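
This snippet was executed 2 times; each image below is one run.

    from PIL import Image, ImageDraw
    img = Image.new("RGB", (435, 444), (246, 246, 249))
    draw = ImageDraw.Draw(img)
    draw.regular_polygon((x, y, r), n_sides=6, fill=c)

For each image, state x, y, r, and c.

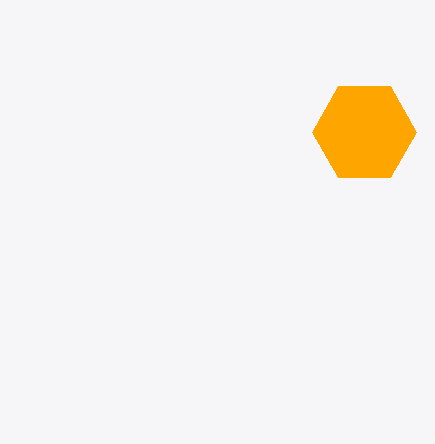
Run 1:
x = 364, y = 132, r = 52, c = 'orange'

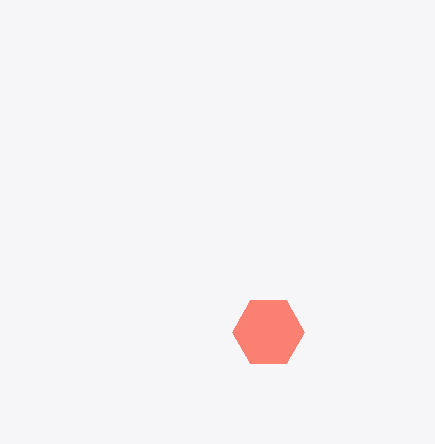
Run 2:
x = 268; y = 332; r = 36; c = 'salmon'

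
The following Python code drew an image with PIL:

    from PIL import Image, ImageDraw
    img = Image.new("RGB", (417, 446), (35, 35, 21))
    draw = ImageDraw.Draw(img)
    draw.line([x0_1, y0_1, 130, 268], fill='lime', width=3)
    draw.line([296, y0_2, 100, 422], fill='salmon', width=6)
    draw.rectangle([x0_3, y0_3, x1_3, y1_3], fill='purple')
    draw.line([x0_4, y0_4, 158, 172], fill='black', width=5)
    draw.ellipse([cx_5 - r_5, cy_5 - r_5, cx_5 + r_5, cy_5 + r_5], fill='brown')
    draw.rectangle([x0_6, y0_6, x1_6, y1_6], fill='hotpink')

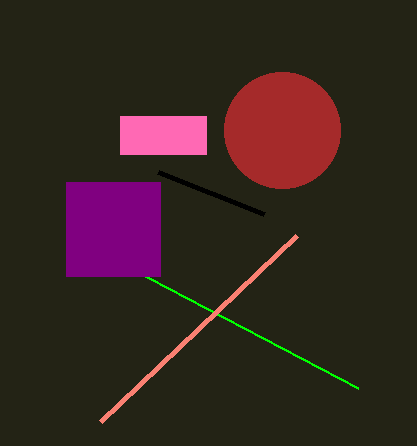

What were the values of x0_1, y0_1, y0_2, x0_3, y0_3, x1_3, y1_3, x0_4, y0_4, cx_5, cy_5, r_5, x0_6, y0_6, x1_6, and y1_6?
x0_1 = 358
y0_1 = 388
y0_2 = 236
x0_3 = 66
y0_3 = 182
x1_3 = 160
y1_3 = 276
x0_4 = 264
y0_4 = 214
cx_5 = 282
cy_5 = 130
r_5 = 58
x0_6 = 120
y0_6 = 116
x1_6 = 206
y1_6 = 154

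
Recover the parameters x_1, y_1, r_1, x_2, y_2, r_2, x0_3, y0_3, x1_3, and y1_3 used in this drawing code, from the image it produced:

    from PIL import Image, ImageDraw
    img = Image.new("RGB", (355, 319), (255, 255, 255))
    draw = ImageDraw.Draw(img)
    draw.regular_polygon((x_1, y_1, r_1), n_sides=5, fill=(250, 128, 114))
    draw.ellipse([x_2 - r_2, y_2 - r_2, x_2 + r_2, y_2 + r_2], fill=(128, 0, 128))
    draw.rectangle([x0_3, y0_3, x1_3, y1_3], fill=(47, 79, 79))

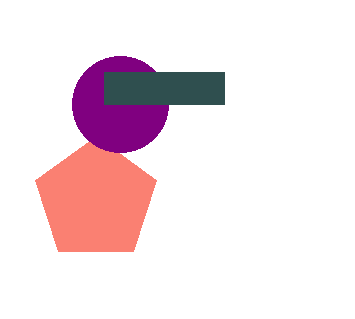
x_1 = 96; y_1 = 200; r_1 = 64; x_2 = 120; y_2 = 104; r_2 = 48; x0_3 = 104; y0_3 = 72; x1_3 = 224; y1_3 = 104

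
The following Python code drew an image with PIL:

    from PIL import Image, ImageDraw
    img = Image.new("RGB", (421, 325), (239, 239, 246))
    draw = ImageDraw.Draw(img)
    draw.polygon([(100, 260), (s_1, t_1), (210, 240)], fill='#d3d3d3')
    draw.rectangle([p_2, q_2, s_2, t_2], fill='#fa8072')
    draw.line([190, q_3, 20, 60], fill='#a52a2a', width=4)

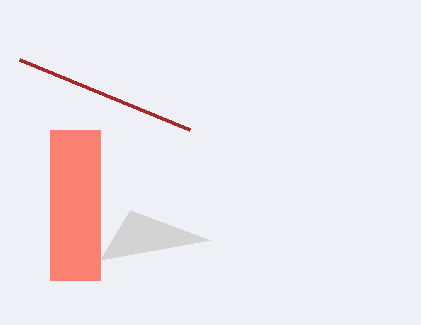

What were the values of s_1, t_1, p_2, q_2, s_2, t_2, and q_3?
s_1 = 130, t_1 = 210, p_2 = 50, q_2 = 130, s_2 = 100, t_2 = 280, q_3 = 130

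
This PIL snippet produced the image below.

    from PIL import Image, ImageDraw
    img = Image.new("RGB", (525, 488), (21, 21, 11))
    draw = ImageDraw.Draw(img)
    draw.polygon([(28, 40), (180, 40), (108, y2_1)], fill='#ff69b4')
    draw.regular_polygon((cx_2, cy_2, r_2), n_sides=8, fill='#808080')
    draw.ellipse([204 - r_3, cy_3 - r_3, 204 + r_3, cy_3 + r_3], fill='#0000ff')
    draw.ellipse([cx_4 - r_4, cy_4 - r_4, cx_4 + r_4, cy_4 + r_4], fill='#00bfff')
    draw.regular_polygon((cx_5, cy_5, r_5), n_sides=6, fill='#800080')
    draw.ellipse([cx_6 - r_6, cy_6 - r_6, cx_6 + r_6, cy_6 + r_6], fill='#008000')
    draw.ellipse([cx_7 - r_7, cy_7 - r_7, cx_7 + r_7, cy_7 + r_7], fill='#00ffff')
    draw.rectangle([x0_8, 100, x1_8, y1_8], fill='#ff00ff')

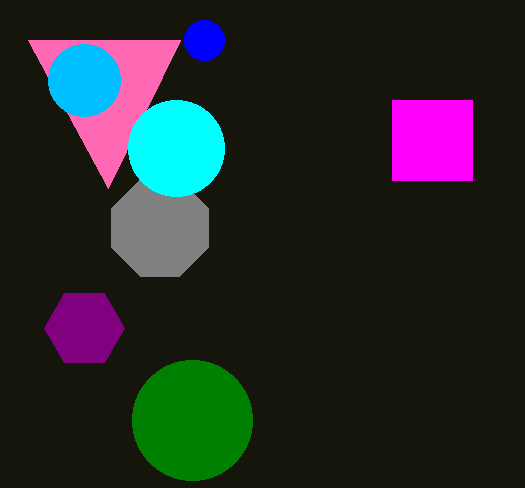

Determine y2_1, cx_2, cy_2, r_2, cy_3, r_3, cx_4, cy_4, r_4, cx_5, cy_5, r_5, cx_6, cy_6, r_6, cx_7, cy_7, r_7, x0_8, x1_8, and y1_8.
y2_1 = 188
cx_2 = 160
cy_2 = 228
r_2 = 52
cy_3 = 40
r_3 = 20
cx_4 = 84
cy_4 = 80
r_4 = 36
cx_5 = 84
cy_5 = 328
r_5 = 40
cx_6 = 192
cy_6 = 420
r_6 = 60
cx_7 = 176
cy_7 = 148
r_7 = 48
x0_8 = 392
x1_8 = 472
y1_8 = 180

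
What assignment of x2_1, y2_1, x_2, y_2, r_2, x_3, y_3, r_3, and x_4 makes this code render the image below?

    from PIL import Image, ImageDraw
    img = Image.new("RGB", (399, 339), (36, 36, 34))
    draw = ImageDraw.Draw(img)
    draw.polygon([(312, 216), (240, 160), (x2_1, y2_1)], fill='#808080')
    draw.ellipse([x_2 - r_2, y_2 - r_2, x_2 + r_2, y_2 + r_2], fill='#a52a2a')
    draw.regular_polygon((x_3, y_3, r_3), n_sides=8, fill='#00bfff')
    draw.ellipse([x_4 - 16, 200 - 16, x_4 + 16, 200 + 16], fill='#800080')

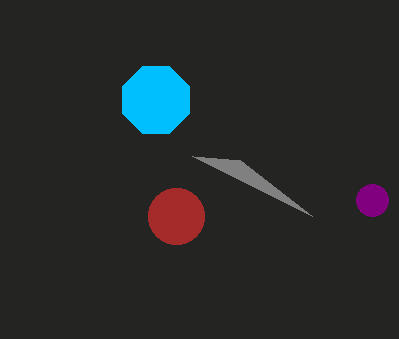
x2_1 = 192; y2_1 = 156; x_2 = 176; y_2 = 216; r_2 = 28; x_3 = 156; y_3 = 100; r_3 = 36; x_4 = 372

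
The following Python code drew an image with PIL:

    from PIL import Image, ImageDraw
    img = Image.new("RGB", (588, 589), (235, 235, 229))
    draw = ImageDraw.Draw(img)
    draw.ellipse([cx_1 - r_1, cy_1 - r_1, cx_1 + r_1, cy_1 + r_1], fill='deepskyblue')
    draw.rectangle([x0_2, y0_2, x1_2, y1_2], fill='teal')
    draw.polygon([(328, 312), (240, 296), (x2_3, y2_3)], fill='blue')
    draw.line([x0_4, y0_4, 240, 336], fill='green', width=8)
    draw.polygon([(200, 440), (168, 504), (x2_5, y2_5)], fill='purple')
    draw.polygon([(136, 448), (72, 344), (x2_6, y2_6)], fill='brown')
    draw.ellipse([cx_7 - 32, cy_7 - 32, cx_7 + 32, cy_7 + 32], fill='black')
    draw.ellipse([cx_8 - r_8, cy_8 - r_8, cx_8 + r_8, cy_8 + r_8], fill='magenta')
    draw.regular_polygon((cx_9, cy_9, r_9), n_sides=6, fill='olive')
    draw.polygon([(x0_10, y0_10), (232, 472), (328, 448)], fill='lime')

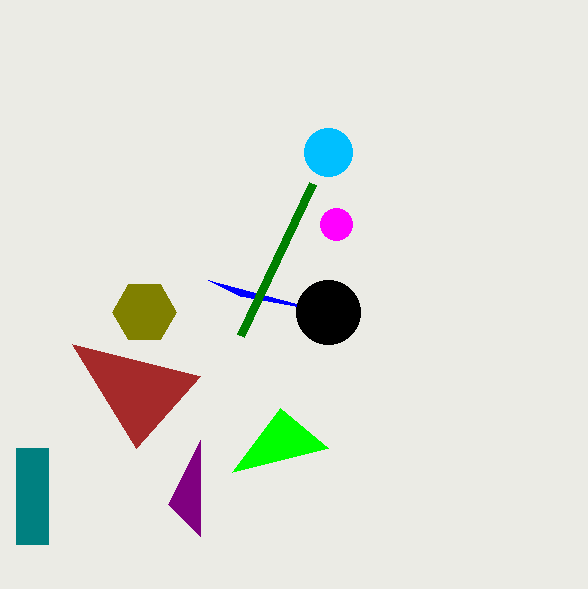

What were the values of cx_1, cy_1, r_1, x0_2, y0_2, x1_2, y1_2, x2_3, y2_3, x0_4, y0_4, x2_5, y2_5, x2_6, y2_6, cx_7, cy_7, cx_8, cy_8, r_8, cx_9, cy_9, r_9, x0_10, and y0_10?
cx_1 = 328
cy_1 = 152
r_1 = 24
x0_2 = 16
y0_2 = 448
x1_2 = 48
y1_2 = 544
x2_3 = 208
y2_3 = 280
x0_4 = 312
y0_4 = 184
x2_5 = 200
y2_5 = 536
x2_6 = 200
y2_6 = 376
cx_7 = 328
cy_7 = 312
cx_8 = 336
cy_8 = 224
r_8 = 16
cx_9 = 144
cy_9 = 312
r_9 = 32
x0_10 = 280
y0_10 = 408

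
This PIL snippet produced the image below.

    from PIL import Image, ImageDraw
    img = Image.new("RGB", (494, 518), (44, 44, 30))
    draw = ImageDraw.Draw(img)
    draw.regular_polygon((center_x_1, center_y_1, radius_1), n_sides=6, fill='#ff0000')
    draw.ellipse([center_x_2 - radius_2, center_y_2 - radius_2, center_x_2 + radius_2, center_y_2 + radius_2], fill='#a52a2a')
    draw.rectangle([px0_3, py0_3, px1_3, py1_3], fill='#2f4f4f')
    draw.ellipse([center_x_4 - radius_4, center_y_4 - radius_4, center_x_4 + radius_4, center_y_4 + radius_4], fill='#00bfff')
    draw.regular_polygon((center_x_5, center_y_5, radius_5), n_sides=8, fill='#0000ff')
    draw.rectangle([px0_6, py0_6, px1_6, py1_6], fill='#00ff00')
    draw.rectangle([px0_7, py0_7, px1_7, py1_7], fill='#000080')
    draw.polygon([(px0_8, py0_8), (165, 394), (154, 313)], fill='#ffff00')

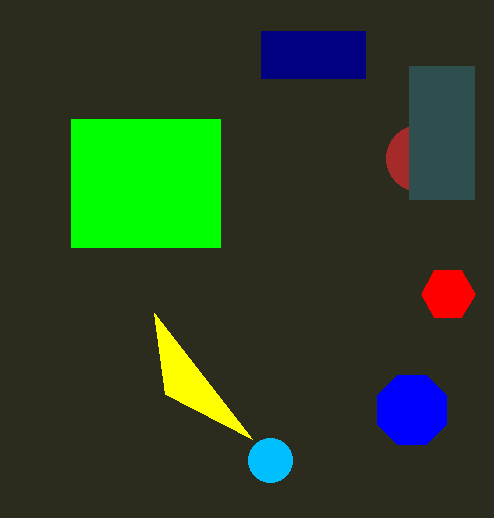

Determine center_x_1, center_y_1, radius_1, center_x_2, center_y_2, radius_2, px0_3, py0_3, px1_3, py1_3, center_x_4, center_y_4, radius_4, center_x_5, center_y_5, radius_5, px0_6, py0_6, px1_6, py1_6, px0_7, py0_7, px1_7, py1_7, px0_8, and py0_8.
center_x_1 = 448
center_y_1 = 294
radius_1 = 27
center_x_2 = 419
center_y_2 = 158
radius_2 = 33
px0_3 = 409
py0_3 = 66
px1_3 = 474
py1_3 = 199
center_x_4 = 270
center_y_4 = 460
radius_4 = 22
center_x_5 = 412
center_y_5 = 410
radius_5 = 37
px0_6 = 71
py0_6 = 119
px1_6 = 220
py1_6 = 247
px0_7 = 261
py0_7 = 31
px1_7 = 365
py1_7 = 78
px0_8 = 252
py0_8 = 439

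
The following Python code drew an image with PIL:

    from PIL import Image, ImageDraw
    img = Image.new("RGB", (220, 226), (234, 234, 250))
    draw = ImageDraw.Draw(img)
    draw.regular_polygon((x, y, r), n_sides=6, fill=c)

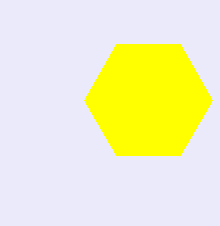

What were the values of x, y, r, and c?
x = 148; y = 100; r = 64; c = 'yellow'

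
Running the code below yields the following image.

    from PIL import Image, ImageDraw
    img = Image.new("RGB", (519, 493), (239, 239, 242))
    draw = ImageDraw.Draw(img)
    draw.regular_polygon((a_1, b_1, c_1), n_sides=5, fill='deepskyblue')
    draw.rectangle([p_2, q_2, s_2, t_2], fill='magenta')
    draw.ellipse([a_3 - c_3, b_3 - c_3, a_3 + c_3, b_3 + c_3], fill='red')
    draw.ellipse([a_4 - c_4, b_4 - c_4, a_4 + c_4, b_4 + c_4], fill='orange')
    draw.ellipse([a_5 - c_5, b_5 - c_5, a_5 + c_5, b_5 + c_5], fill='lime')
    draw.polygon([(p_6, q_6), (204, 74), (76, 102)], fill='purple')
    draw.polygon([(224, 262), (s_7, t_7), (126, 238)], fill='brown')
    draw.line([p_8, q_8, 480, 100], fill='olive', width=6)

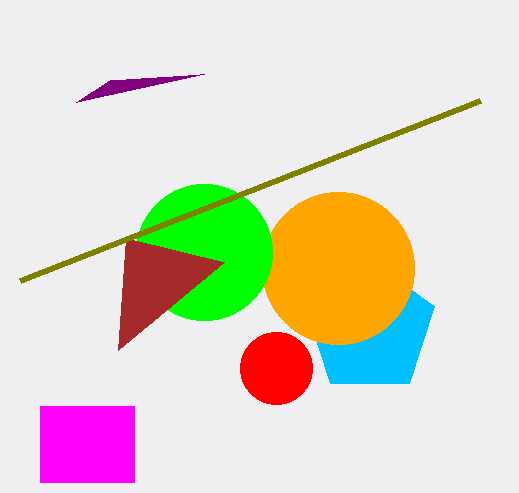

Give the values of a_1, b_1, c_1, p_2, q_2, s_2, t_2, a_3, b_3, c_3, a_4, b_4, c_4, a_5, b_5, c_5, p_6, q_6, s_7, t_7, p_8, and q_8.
a_1 = 370
b_1 = 328
c_1 = 68
p_2 = 40
q_2 = 406
s_2 = 134
t_2 = 482
a_3 = 276
b_3 = 368
c_3 = 36
a_4 = 338
b_4 = 268
c_4 = 76
a_5 = 204
b_5 = 252
c_5 = 68
p_6 = 110
q_6 = 80
s_7 = 118
t_7 = 350
p_8 = 20
q_8 = 280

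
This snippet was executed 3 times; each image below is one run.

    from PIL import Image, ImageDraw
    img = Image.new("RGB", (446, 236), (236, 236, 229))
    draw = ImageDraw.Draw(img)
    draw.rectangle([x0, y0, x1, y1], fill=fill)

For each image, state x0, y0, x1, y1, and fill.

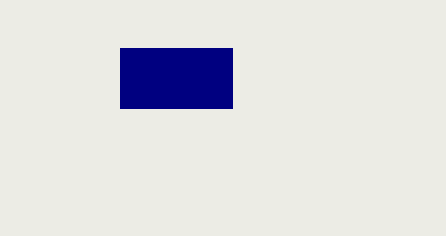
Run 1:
x0 = 120
y0 = 48
x1 = 232
y1 = 108
fill = 'navy'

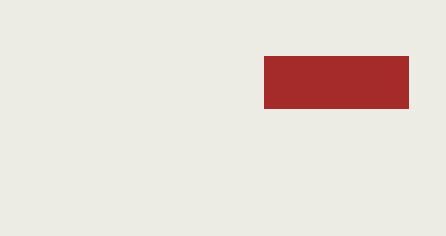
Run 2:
x0 = 264
y0 = 56
x1 = 408
y1 = 108
fill = 'brown'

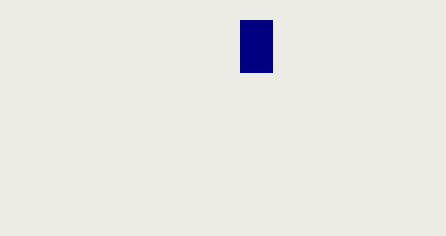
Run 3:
x0 = 240, y0 = 20, x1 = 272, y1 = 72, fill = 'navy'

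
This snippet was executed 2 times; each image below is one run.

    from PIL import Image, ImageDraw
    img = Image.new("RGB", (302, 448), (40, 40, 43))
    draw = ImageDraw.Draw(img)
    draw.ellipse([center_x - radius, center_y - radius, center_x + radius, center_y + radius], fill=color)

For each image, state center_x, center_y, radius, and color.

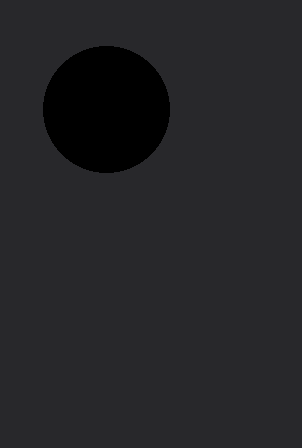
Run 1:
center_x = 106; center_y = 109; radius = 63; color = 'black'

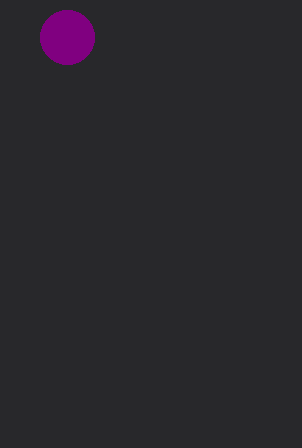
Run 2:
center_x = 67, center_y = 37, radius = 27, color = 'purple'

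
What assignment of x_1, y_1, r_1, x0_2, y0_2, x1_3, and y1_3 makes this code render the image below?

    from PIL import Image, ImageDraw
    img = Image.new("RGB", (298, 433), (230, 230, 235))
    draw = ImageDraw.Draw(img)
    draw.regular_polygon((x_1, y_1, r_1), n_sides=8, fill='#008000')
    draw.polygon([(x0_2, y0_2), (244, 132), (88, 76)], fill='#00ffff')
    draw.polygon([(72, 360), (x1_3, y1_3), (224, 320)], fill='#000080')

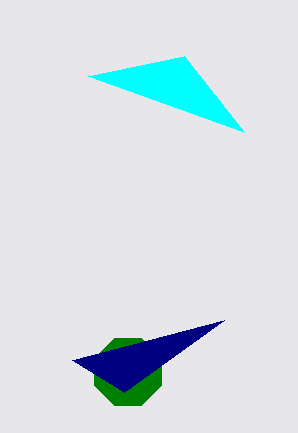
x_1 = 128, y_1 = 372, r_1 = 36, x0_2 = 184, y0_2 = 56, x1_3 = 124, y1_3 = 392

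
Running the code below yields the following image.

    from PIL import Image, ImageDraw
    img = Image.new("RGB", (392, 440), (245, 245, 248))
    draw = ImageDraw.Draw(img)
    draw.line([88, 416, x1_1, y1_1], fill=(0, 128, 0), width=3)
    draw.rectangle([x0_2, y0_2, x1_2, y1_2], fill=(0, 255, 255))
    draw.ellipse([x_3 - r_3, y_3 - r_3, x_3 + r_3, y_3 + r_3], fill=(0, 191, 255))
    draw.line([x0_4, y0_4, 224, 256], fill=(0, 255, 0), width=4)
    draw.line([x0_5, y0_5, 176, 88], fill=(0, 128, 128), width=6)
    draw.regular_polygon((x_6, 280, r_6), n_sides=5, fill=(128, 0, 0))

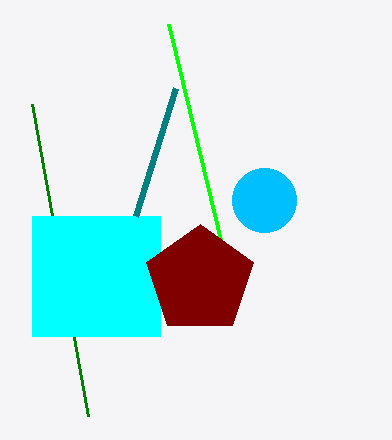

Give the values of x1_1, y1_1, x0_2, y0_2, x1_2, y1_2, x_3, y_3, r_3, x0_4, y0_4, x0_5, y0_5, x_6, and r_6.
x1_1 = 32, y1_1 = 104, x0_2 = 32, y0_2 = 216, x1_2 = 160, y1_2 = 336, x_3 = 264, y_3 = 200, r_3 = 32, x0_4 = 168, y0_4 = 24, x0_5 = 136, y0_5 = 216, x_6 = 200, r_6 = 56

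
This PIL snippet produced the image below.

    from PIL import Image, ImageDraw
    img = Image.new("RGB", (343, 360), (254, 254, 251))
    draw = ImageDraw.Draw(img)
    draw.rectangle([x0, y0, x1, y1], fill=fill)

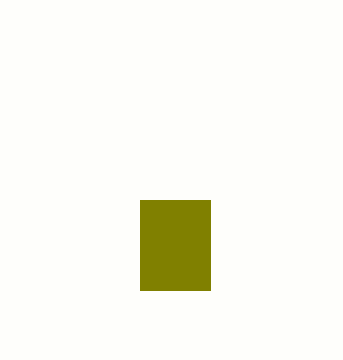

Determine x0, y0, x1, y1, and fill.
x0 = 140, y0 = 200, x1 = 210, y1 = 290, fill = 'olive'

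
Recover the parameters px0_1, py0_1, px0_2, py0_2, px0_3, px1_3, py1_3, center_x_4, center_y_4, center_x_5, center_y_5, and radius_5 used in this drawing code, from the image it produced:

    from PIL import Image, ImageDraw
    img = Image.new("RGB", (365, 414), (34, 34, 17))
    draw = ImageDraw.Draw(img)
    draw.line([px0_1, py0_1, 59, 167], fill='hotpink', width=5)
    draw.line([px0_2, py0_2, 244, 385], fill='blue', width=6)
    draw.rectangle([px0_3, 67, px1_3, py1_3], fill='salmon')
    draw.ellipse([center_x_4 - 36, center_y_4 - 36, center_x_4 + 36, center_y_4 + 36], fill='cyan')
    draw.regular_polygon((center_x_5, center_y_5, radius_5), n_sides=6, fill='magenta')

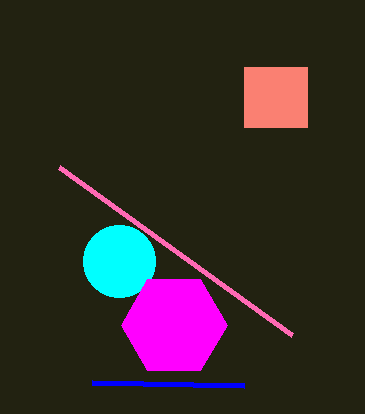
px0_1 = 292, py0_1 = 335, px0_2 = 92, py0_2 = 382, px0_3 = 244, px1_3 = 307, py1_3 = 127, center_x_4 = 119, center_y_4 = 261, center_x_5 = 174, center_y_5 = 325, radius_5 = 53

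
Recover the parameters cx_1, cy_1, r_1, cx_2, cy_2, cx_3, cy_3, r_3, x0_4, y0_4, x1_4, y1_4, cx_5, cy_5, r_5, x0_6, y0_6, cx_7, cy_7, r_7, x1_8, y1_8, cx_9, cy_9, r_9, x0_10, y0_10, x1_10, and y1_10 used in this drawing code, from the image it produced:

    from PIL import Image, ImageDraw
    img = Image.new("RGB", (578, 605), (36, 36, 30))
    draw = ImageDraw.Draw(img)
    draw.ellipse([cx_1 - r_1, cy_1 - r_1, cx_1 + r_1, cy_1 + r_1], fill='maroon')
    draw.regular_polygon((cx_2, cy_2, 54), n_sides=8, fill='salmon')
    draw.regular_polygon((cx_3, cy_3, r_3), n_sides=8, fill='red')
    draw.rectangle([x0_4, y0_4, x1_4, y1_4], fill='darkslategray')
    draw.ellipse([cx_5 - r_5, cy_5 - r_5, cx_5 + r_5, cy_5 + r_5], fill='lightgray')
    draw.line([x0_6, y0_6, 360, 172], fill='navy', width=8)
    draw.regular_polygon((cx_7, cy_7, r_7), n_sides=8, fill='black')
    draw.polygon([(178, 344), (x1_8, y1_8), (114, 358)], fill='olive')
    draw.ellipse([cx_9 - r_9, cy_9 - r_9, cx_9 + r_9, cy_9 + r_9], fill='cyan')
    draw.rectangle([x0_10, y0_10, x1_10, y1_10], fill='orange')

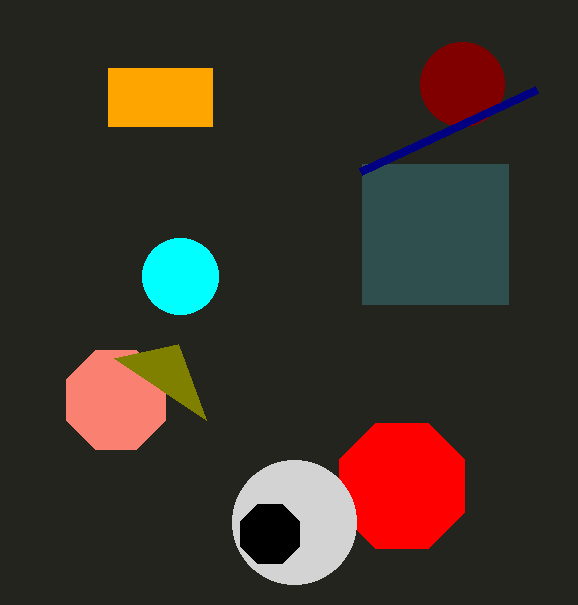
cx_1 = 462, cy_1 = 84, r_1 = 42, cx_2 = 116, cy_2 = 400, cx_3 = 402, cy_3 = 486, r_3 = 68, x0_4 = 362, y0_4 = 164, x1_4 = 508, y1_4 = 304, cx_5 = 294, cy_5 = 522, r_5 = 62, x0_6 = 536, y0_6 = 90, cx_7 = 270, cy_7 = 534, r_7 = 32, x1_8 = 206, y1_8 = 420, cx_9 = 180, cy_9 = 276, r_9 = 38, x0_10 = 108, y0_10 = 68, x1_10 = 212, y1_10 = 126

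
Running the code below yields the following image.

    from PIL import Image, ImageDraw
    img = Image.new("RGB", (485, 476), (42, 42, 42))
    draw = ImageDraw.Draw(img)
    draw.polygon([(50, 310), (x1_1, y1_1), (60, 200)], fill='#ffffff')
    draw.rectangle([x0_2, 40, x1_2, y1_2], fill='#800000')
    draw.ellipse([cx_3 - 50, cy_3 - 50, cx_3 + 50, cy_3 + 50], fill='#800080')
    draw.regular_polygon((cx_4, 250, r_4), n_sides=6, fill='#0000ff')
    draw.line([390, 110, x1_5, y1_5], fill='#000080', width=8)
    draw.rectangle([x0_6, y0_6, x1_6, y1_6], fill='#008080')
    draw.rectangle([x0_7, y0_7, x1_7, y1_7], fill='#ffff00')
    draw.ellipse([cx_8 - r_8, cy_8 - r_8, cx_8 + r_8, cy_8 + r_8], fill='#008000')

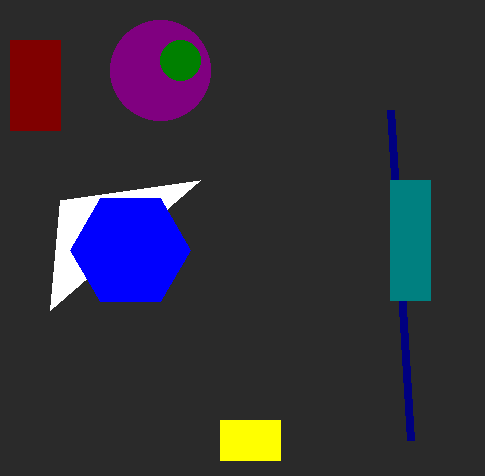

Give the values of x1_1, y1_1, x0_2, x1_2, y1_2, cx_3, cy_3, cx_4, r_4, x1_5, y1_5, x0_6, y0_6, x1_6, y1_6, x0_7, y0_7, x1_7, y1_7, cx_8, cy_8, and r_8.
x1_1 = 200; y1_1 = 180; x0_2 = 10; x1_2 = 60; y1_2 = 130; cx_3 = 160; cy_3 = 70; cx_4 = 130; r_4 = 60; x1_5 = 410; y1_5 = 440; x0_6 = 390; y0_6 = 180; x1_6 = 430; y1_6 = 300; x0_7 = 220; y0_7 = 420; x1_7 = 280; y1_7 = 460; cx_8 = 180; cy_8 = 60; r_8 = 20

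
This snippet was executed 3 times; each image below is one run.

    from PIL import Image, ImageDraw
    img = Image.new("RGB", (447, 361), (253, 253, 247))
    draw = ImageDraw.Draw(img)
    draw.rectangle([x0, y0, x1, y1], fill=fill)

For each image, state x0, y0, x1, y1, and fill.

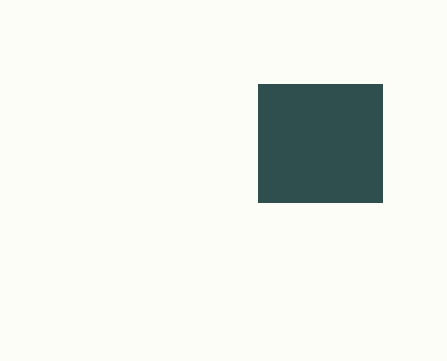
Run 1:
x0 = 258, y0 = 84, x1 = 382, y1 = 202, fill = 'darkslategray'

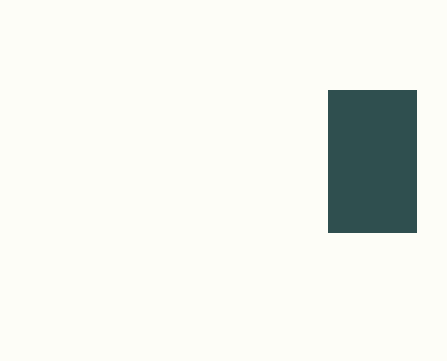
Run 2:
x0 = 328; y0 = 90; x1 = 416; y1 = 232; fill = 'darkslategray'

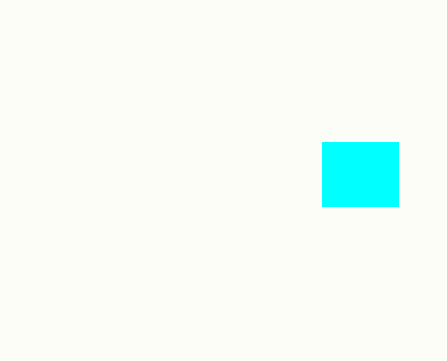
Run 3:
x0 = 322
y0 = 142
x1 = 398
y1 = 206
fill = 'cyan'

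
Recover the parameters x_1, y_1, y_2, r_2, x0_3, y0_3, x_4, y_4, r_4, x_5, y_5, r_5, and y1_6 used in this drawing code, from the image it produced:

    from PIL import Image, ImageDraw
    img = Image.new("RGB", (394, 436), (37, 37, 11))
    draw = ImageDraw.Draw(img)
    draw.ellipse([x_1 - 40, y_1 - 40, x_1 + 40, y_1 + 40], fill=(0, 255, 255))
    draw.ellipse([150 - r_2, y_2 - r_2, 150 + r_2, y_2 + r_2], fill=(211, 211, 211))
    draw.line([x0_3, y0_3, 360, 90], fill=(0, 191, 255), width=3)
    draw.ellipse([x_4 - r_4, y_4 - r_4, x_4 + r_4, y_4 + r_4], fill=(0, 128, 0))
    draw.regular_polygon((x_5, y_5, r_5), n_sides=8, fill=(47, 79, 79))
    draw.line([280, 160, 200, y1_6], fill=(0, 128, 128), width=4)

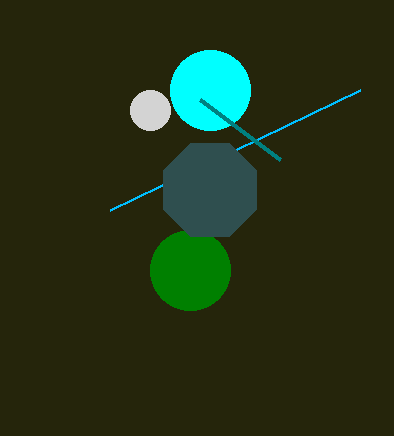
x_1 = 210; y_1 = 90; y_2 = 110; r_2 = 20; x0_3 = 110; y0_3 = 210; x_4 = 190; y_4 = 270; r_4 = 40; x_5 = 210; y_5 = 190; r_5 = 50; y1_6 = 100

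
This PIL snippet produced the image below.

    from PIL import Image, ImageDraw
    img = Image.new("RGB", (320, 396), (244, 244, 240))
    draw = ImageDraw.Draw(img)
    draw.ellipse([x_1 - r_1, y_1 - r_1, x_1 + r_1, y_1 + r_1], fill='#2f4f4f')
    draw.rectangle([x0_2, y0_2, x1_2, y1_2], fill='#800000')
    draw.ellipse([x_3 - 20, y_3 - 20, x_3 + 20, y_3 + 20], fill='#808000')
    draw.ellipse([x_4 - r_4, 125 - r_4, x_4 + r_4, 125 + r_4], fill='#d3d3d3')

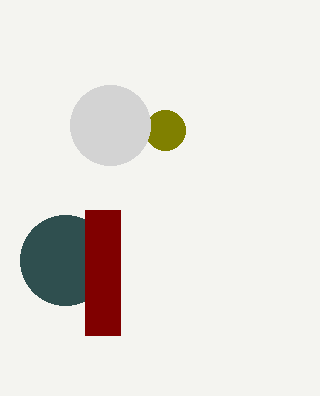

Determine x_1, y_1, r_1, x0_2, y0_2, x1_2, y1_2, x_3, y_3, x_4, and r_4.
x_1 = 65, y_1 = 260, r_1 = 45, x0_2 = 85, y0_2 = 210, x1_2 = 120, y1_2 = 335, x_3 = 165, y_3 = 130, x_4 = 110, r_4 = 40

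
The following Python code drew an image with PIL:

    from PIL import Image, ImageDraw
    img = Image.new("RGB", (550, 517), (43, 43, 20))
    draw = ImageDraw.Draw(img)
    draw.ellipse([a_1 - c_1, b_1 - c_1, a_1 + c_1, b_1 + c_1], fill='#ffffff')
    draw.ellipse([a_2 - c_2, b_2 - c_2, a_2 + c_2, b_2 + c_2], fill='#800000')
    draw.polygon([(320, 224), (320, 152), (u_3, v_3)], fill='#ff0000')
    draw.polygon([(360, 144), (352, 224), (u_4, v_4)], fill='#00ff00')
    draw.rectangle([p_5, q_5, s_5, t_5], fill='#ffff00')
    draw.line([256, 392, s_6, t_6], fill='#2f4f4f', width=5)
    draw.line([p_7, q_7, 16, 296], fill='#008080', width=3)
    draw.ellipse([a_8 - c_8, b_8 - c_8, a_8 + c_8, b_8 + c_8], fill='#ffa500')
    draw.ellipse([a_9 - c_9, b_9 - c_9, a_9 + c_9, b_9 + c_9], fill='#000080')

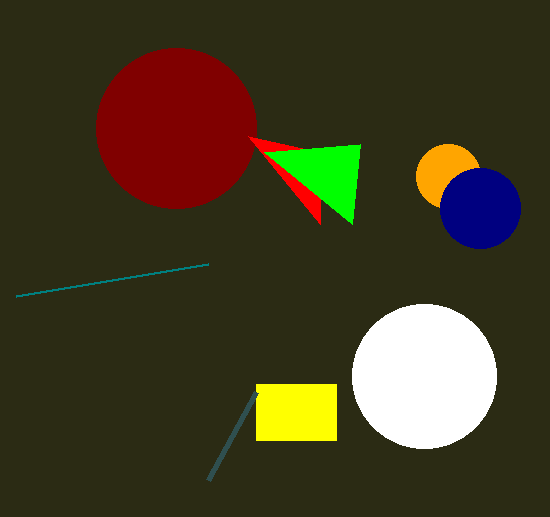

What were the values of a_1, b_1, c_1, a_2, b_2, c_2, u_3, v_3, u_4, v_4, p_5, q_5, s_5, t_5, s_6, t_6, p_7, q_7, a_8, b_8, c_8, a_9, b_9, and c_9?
a_1 = 424
b_1 = 376
c_1 = 72
a_2 = 176
b_2 = 128
c_2 = 80
u_3 = 248
v_3 = 136
u_4 = 264
v_4 = 152
p_5 = 256
q_5 = 384
s_5 = 336
t_5 = 440
s_6 = 208
t_6 = 480
p_7 = 208
q_7 = 264
a_8 = 448
b_8 = 176
c_8 = 32
a_9 = 480
b_9 = 208
c_9 = 40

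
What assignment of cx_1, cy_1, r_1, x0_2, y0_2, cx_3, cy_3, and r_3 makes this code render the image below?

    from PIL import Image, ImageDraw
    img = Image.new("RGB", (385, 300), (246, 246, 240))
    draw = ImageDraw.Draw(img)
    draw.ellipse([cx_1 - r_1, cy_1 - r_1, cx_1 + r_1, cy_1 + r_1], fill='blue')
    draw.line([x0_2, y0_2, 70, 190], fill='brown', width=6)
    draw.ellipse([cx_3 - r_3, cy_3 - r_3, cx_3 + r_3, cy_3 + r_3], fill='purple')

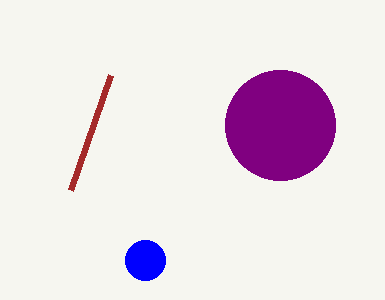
cx_1 = 145; cy_1 = 260; r_1 = 20; x0_2 = 110; y0_2 = 75; cx_3 = 280; cy_3 = 125; r_3 = 55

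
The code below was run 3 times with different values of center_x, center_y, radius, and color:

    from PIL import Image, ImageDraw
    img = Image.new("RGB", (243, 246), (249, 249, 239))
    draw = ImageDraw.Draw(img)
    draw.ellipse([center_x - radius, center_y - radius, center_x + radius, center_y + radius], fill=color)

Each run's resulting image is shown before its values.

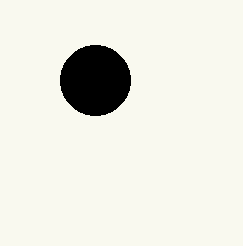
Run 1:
center_x = 95, center_y = 80, radius = 35, color = 'black'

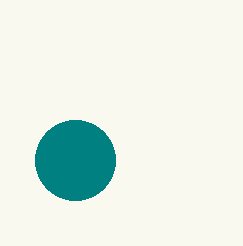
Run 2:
center_x = 75
center_y = 160
radius = 40
color = 'teal'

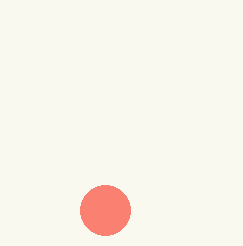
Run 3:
center_x = 105, center_y = 210, radius = 25, color = 'salmon'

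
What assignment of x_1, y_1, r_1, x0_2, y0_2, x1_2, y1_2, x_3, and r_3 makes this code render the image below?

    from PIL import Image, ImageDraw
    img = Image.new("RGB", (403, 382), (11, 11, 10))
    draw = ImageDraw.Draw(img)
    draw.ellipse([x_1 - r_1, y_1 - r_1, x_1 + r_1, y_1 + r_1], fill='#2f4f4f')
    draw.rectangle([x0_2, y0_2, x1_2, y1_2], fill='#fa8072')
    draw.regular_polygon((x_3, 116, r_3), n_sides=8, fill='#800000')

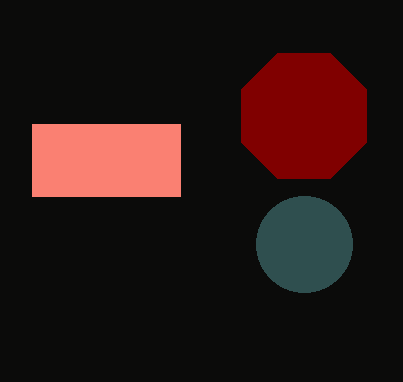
x_1 = 304; y_1 = 244; r_1 = 48; x0_2 = 32; y0_2 = 124; x1_2 = 180; y1_2 = 196; x_3 = 304; r_3 = 68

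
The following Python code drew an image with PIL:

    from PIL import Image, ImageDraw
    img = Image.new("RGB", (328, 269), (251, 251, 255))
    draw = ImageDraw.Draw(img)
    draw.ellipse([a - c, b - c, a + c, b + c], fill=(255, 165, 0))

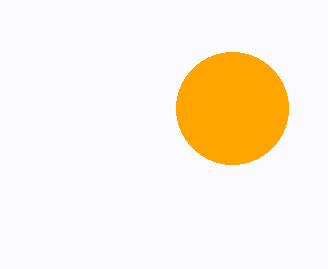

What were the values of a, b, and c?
a = 232; b = 108; c = 56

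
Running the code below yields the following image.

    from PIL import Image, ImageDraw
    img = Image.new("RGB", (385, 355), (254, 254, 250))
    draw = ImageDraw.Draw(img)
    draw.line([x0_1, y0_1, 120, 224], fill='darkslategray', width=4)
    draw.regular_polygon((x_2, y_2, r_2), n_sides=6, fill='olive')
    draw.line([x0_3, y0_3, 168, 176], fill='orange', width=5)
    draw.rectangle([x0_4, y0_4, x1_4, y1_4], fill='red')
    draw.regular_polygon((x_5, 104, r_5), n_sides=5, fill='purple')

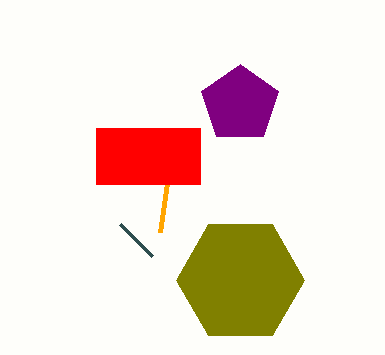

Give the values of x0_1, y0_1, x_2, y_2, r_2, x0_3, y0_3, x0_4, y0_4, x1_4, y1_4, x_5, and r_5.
x0_1 = 152, y0_1 = 256, x_2 = 240, y_2 = 280, r_2 = 64, x0_3 = 160, y0_3 = 232, x0_4 = 96, y0_4 = 128, x1_4 = 200, y1_4 = 184, x_5 = 240, r_5 = 40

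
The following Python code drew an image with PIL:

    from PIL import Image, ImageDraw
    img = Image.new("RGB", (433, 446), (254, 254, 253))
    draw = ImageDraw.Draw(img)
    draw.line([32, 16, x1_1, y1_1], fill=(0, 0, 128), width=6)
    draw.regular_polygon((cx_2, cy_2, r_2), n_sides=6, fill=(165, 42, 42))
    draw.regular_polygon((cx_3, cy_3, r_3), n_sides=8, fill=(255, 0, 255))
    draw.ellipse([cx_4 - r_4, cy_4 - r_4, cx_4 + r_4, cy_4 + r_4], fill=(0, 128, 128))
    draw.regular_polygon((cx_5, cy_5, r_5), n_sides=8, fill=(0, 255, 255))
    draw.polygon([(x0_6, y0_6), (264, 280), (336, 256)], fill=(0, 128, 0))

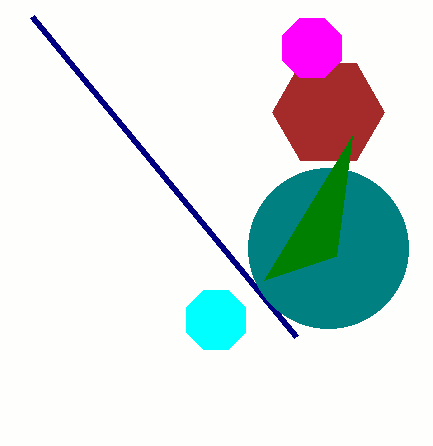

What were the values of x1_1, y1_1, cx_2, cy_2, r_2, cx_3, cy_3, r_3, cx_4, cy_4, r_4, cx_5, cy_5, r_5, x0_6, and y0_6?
x1_1 = 296, y1_1 = 336, cx_2 = 328, cy_2 = 112, r_2 = 56, cx_3 = 312, cy_3 = 48, r_3 = 32, cx_4 = 328, cy_4 = 248, r_4 = 80, cx_5 = 216, cy_5 = 320, r_5 = 32, x0_6 = 352, y0_6 = 136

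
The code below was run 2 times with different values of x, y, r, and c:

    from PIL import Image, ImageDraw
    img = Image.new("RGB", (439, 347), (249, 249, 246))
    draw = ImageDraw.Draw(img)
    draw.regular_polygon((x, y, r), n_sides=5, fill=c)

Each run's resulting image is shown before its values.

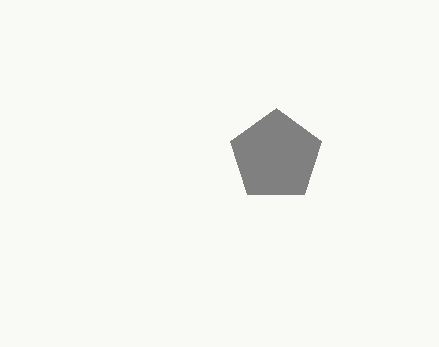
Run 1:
x = 276, y = 156, r = 48, c = 'gray'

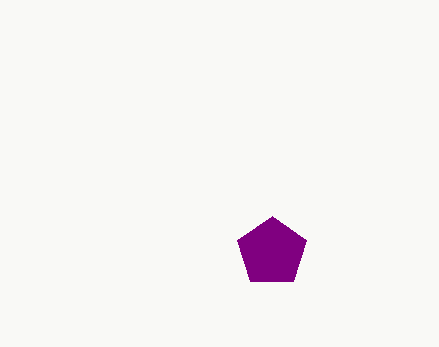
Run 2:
x = 272
y = 252
r = 36
c = 'purple'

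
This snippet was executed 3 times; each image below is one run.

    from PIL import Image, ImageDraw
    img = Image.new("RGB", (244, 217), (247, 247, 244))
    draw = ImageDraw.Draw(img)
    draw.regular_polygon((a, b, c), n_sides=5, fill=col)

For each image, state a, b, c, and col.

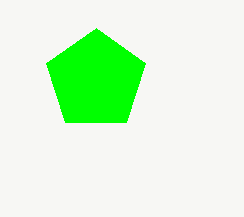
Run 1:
a = 96, b = 80, c = 52, col = 'lime'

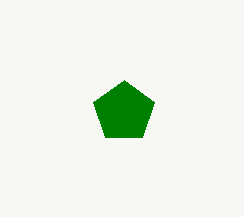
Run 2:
a = 124
b = 112
c = 32
col = 'green'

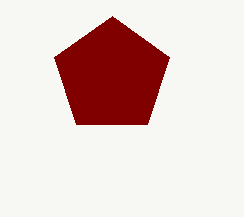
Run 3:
a = 112; b = 76; c = 60; col = 'maroon'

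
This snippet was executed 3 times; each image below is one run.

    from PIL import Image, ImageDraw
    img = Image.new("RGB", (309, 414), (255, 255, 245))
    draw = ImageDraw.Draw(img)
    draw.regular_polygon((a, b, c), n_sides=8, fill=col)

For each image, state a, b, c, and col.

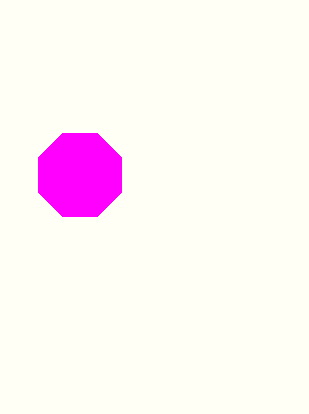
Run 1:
a = 80, b = 175, c = 45, col = 'magenta'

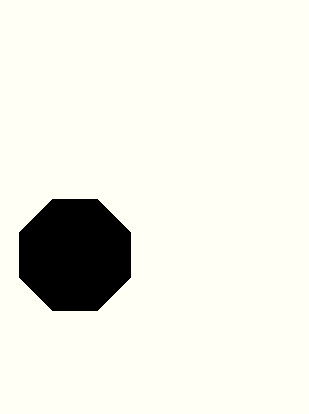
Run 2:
a = 75
b = 255
c = 60
col = 'black'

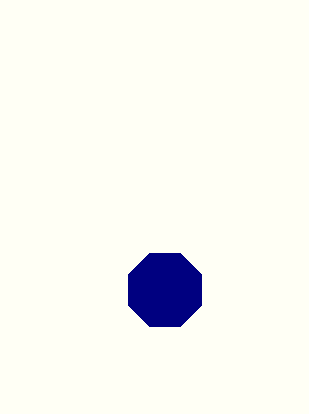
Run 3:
a = 165; b = 290; c = 40; col = 'navy'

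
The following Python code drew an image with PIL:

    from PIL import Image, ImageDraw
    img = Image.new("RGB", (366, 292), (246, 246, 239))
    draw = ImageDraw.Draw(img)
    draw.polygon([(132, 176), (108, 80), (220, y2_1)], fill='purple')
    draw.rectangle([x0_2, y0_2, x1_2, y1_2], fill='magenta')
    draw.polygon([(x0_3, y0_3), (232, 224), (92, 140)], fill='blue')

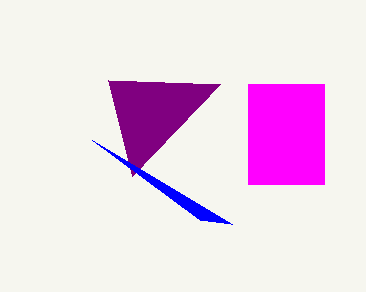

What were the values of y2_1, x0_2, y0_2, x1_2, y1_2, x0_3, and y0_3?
y2_1 = 84
x0_2 = 248
y0_2 = 84
x1_2 = 324
y1_2 = 184
x0_3 = 200
y0_3 = 220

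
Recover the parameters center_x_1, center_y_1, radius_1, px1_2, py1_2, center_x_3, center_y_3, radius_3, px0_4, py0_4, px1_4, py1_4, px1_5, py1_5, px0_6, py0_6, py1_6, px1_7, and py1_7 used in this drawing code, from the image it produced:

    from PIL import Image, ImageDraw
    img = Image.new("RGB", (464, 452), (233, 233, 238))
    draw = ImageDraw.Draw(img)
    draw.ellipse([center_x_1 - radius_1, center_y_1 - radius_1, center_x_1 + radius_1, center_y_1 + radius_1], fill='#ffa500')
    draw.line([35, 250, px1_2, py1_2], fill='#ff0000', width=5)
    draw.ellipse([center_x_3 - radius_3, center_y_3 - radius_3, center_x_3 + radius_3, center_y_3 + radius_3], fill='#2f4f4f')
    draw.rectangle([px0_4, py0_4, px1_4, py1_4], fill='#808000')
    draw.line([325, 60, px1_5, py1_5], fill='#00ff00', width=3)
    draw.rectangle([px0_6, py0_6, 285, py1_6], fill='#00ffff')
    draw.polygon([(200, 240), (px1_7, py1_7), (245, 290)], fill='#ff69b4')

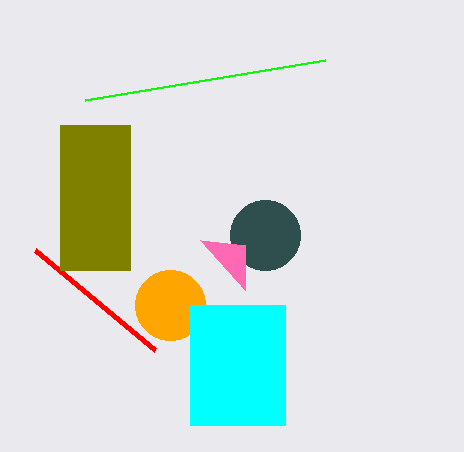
center_x_1 = 170; center_y_1 = 305; radius_1 = 35; px1_2 = 155; py1_2 = 350; center_x_3 = 265; center_y_3 = 235; radius_3 = 35; px0_4 = 60; py0_4 = 125; px1_4 = 130; py1_4 = 270; px1_5 = 85; py1_5 = 100; px0_6 = 190; py0_6 = 305; py1_6 = 425; px1_7 = 245; py1_7 = 245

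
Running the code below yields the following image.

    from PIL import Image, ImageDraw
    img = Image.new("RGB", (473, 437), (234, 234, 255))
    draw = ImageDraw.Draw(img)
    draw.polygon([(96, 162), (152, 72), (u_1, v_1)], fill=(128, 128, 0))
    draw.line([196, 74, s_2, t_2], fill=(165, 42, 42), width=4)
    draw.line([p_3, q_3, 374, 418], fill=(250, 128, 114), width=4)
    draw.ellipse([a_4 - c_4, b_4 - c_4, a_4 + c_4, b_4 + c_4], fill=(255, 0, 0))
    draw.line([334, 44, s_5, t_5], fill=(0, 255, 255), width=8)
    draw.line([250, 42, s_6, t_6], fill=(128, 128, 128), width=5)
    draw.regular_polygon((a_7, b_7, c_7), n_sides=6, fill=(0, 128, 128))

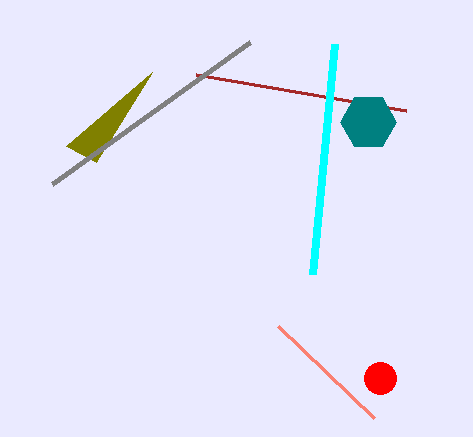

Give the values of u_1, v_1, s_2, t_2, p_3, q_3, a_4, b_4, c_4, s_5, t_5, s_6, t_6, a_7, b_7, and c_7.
u_1 = 66
v_1 = 146
s_2 = 406
t_2 = 110
p_3 = 278
q_3 = 326
a_4 = 380
b_4 = 378
c_4 = 16
s_5 = 312
t_5 = 274
s_6 = 52
t_6 = 184
a_7 = 368
b_7 = 122
c_7 = 28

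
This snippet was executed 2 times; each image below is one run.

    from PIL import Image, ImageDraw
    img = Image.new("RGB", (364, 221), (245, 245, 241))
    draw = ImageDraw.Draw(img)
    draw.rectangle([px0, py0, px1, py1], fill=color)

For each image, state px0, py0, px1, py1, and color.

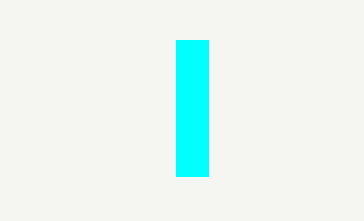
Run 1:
px0 = 176; py0 = 40; px1 = 208; py1 = 176; color = 'cyan'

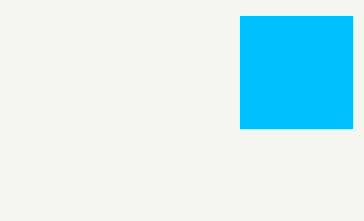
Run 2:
px0 = 240; py0 = 16; px1 = 352; py1 = 128; color = 'deepskyblue'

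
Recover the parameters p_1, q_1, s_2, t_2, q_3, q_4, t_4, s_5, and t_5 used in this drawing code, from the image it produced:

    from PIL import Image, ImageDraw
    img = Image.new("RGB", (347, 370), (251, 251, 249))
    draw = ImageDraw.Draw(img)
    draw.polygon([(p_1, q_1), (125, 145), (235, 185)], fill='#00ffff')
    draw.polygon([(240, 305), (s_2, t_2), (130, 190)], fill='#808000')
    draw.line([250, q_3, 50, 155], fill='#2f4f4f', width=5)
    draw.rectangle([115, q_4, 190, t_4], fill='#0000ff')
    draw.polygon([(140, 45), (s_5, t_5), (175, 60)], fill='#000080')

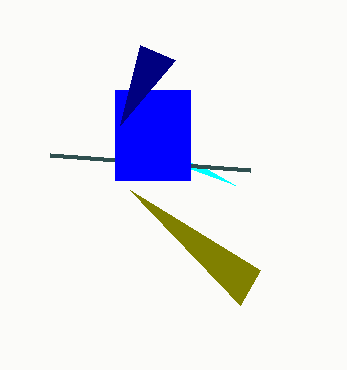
p_1 = 200, q_1 = 165, s_2 = 260, t_2 = 270, q_3 = 170, q_4 = 90, t_4 = 180, s_5 = 120, t_5 = 125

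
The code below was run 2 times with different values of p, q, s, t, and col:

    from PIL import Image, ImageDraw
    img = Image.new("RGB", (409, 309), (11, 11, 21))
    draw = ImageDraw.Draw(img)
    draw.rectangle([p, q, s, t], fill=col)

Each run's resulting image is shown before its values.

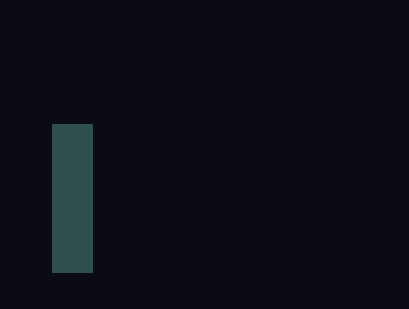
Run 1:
p = 52, q = 124, s = 92, t = 272, col = 'darkslategray'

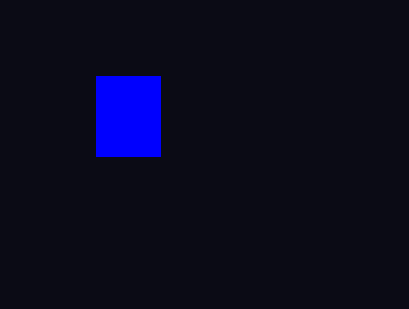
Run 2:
p = 96
q = 76
s = 160
t = 156
col = 'blue'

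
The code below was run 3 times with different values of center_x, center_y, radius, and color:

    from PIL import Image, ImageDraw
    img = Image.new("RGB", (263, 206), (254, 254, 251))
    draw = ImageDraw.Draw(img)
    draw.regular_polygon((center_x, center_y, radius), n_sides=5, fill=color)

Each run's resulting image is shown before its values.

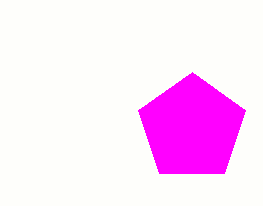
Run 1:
center_x = 192; center_y = 128; radius = 56; color = 'magenta'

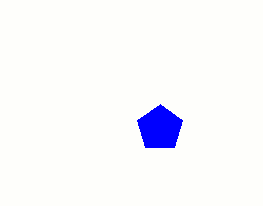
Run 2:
center_x = 160, center_y = 128, radius = 24, color = 'blue'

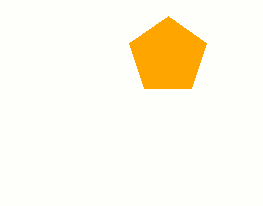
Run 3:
center_x = 168; center_y = 56; radius = 40; color = 'orange'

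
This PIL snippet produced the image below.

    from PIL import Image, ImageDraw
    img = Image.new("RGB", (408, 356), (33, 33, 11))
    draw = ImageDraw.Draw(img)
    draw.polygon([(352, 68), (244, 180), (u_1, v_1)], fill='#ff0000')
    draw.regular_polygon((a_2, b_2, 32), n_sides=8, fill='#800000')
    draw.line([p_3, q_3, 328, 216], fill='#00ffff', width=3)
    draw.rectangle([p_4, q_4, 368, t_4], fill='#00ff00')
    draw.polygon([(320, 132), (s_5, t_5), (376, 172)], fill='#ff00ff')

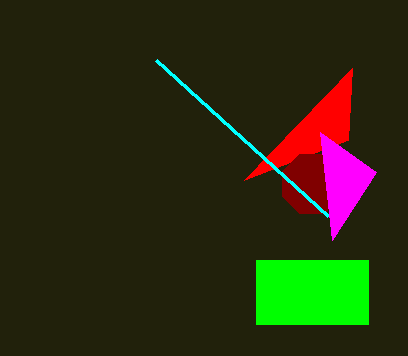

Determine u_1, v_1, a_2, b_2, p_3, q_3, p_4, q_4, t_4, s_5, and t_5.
u_1 = 348, v_1 = 140, a_2 = 312, b_2 = 184, p_3 = 156, q_3 = 60, p_4 = 256, q_4 = 260, t_4 = 324, s_5 = 332, t_5 = 240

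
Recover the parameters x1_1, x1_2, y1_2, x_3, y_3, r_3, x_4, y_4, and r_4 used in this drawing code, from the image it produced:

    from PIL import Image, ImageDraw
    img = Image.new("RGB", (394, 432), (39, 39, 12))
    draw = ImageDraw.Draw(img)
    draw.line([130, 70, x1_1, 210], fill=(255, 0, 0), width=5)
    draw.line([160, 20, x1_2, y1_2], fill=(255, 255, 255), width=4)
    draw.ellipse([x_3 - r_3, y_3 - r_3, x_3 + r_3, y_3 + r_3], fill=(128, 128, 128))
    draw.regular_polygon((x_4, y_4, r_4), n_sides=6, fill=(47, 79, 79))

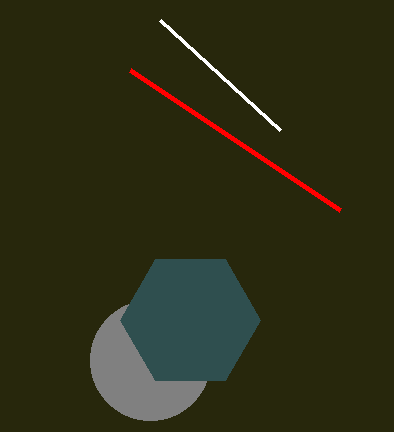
x1_1 = 340
x1_2 = 280
y1_2 = 130
x_3 = 150
y_3 = 360
r_3 = 60
x_4 = 190
y_4 = 320
r_4 = 70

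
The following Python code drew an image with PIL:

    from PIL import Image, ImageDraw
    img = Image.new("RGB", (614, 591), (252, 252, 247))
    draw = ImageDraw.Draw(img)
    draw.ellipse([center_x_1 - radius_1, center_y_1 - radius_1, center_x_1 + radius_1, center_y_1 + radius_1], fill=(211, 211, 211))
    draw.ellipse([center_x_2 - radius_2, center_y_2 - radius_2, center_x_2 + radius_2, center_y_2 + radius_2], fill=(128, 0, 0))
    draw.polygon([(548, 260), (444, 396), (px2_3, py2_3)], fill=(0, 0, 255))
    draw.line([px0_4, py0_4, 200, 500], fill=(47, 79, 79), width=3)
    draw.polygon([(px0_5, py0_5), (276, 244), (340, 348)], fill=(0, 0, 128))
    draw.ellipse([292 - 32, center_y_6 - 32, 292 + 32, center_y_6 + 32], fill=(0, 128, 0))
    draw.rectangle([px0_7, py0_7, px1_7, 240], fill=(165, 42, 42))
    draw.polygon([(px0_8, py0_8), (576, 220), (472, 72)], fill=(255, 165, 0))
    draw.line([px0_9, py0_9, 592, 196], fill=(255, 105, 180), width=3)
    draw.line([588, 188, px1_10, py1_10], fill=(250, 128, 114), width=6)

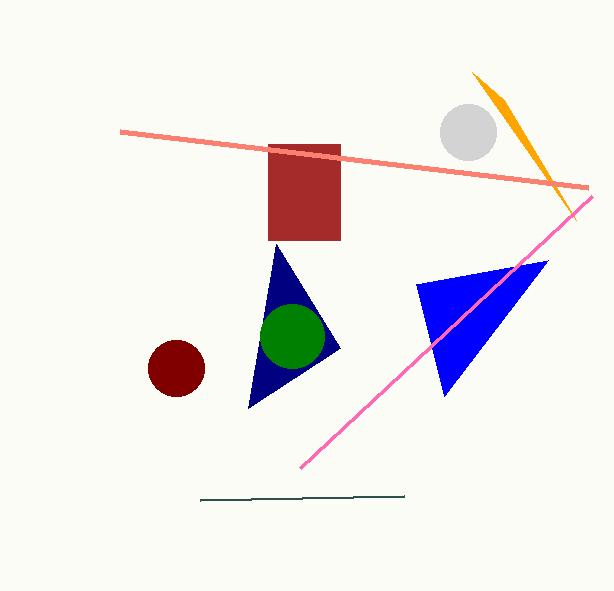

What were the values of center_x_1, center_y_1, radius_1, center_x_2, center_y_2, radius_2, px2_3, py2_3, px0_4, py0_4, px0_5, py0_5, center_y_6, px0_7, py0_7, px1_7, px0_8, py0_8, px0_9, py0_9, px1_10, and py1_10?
center_x_1 = 468; center_y_1 = 132; radius_1 = 28; center_x_2 = 176; center_y_2 = 368; radius_2 = 28; px2_3 = 416; py2_3 = 284; px0_4 = 404; py0_4 = 496; px0_5 = 248; py0_5 = 408; center_y_6 = 336; px0_7 = 268; py0_7 = 144; px1_7 = 340; px0_8 = 504; py0_8 = 100; px0_9 = 300; py0_9 = 468; px1_10 = 120; py1_10 = 132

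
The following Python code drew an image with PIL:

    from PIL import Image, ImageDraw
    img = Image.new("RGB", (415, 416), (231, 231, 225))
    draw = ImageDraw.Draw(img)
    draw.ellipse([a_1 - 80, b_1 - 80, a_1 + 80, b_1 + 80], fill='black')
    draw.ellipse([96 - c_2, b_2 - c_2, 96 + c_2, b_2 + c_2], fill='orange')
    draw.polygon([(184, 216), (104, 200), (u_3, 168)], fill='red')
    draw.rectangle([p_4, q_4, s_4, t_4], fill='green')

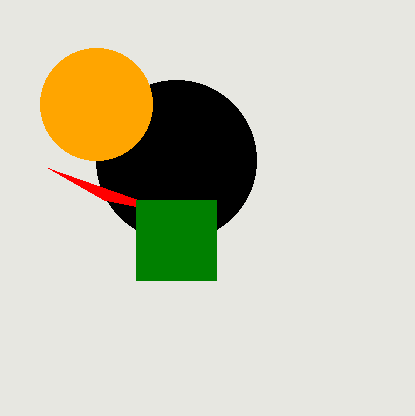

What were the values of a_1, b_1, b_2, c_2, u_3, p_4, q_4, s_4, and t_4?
a_1 = 176
b_1 = 160
b_2 = 104
c_2 = 56
u_3 = 48
p_4 = 136
q_4 = 200
s_4 = 216
t_4 = 280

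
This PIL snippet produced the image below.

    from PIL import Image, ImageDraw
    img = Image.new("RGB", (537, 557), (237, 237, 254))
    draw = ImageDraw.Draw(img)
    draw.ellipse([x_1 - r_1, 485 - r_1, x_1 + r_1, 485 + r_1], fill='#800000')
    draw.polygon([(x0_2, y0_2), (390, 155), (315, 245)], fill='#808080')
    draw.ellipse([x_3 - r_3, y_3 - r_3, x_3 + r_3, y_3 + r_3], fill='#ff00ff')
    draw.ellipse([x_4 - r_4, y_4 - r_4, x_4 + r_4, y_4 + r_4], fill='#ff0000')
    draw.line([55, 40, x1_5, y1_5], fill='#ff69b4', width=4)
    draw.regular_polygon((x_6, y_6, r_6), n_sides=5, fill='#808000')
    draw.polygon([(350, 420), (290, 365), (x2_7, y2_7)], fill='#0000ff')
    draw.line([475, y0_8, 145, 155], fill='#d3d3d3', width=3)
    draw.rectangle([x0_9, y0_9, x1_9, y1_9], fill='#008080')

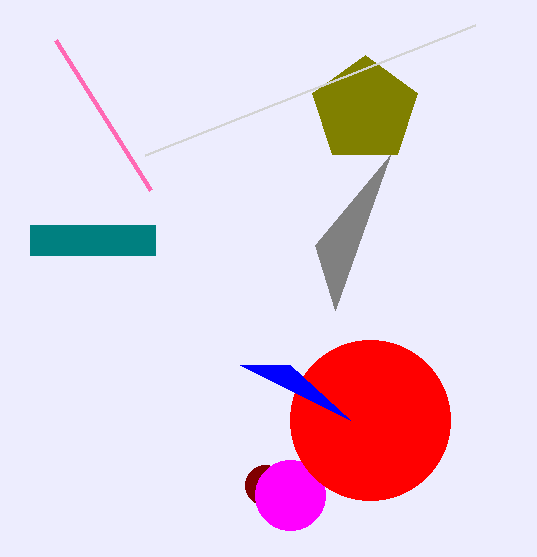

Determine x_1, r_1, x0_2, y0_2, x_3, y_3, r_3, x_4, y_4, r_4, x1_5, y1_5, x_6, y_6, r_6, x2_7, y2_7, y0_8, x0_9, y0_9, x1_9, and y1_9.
x_1 = 265, r_1 = 20, x0_2 = 335, y0_2 = 310, x_3 = 290, y_3 = 495, r_3 = 35, x_4 = 370, y_4 = 420, r_4 = 80, x1_5 = 150, y1_5 = 190, x_6 = 365, y_6 = 110, r_6 = 55, x2_7 = 240, y2_7 = 365, y0_8 = 25, x0_9 = 30, y0_9 = 225, x1_9 = 155, y1_9 = 255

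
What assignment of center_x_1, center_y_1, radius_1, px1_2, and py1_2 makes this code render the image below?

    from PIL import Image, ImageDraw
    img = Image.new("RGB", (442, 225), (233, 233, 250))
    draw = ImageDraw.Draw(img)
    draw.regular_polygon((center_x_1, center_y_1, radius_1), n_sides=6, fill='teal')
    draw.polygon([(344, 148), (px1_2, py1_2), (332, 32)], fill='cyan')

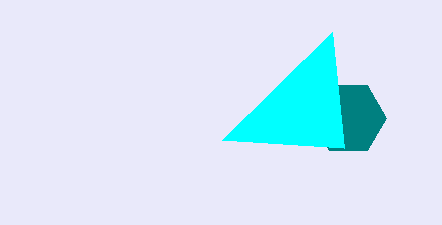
center_x_1 = 348, center_y_1 = 118, radius_1 = 38, px1_2 = 222, py1_2 = 140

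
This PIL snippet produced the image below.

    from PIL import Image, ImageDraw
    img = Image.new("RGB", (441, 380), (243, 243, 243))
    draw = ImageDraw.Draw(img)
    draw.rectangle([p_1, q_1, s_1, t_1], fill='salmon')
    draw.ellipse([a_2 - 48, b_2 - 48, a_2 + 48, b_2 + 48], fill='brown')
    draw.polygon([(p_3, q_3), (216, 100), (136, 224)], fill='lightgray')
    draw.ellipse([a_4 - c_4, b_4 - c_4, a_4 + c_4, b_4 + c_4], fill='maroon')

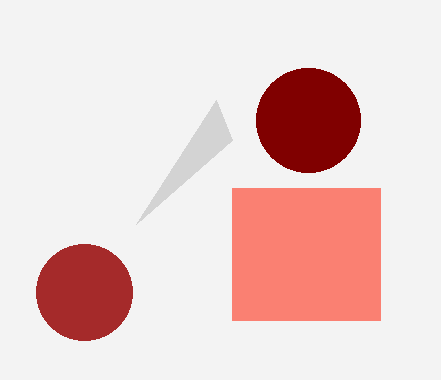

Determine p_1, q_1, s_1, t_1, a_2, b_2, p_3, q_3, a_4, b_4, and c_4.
p_1 = 232; q_1 = 188; s_1 = 380; t_1 = 320; a_2 = 84; b_2 = 292; p_3 = 232; q_3 = 140; a_4 = 308; b_4 = 120; c_4 = 52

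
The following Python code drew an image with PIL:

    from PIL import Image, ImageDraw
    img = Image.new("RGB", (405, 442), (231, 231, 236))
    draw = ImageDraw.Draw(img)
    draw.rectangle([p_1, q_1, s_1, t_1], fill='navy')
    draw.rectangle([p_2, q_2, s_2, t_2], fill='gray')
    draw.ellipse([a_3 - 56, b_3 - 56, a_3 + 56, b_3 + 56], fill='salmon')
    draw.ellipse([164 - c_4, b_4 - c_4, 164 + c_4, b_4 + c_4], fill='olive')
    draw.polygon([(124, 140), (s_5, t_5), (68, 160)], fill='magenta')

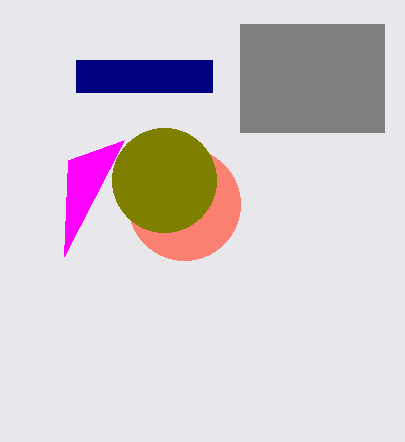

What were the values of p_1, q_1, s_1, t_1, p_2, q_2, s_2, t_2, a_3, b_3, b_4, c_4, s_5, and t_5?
p_1 = 76; q_1 = 60; s_1 = 212; t_1 = 92; p_2 = 240; q_2 = 24; s_2 = 384; t_2 = 132; a_3 = 184; b_3 = 204; b_4 = 180; c_4 = 52; s_5 = 64; t_5 = 256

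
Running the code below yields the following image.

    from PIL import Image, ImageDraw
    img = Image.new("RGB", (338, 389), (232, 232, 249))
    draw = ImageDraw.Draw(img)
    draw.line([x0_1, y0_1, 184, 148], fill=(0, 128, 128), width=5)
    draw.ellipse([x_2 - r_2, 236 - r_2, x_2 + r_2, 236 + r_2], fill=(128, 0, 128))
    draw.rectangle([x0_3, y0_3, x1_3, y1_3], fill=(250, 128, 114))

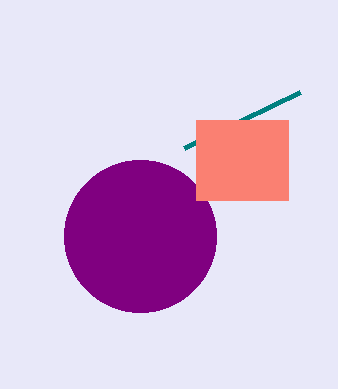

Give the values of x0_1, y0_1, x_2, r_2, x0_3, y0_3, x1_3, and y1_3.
x0_1 = 300, y0_1 = 92, x_2 = 140, r_2 = 76, x0_3 = 196, y0_3 = 120, x1_3 = 288, y1_3 = 200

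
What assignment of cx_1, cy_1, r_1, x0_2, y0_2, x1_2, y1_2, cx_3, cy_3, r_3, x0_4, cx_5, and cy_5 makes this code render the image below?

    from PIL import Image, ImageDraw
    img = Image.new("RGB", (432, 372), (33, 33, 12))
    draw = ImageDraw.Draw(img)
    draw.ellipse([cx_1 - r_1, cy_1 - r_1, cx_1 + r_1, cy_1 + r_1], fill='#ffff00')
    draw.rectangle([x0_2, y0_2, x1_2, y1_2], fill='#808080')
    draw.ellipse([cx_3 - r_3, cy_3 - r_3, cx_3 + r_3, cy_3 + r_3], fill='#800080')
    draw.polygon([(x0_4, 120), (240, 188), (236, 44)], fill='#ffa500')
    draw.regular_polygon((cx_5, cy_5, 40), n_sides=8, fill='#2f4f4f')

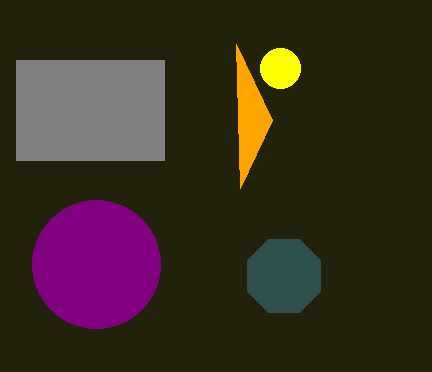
cx_1 = 280
cy_1 = 68
r_1 = 20
x0_2 = 16
y0_2 = 60
x1_2 = 164
y1_2 = 160
cx_3 = 96
cy_3 = 264
r_3 = 64
x0_4 = 272
cx_5 = 284
cy_5 = 276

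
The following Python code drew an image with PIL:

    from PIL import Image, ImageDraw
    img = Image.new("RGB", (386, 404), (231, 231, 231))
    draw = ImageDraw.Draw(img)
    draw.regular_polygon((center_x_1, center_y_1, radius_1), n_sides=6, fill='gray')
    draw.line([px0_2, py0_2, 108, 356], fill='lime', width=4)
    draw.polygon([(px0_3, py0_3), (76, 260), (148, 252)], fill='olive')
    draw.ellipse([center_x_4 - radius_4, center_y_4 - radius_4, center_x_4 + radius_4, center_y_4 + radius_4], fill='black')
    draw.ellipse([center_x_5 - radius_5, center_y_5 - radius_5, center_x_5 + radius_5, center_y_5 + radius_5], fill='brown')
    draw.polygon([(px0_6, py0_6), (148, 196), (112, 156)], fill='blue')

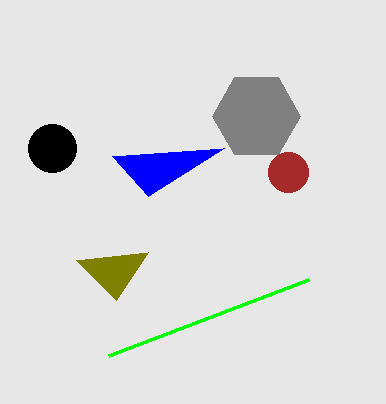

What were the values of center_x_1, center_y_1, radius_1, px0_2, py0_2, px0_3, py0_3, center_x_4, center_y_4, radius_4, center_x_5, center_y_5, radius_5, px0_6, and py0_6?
center_x_1 = 256, center_y_1 = 116, radius_1 = 44, px0_2 = 308, py0_2 = 280, px0_3 = 116, py0_3 = 300, center_x_4 = 52, center_y_4 = 148, radius_4 = 24, center_x_5 = 288, center_y_5 = 172, radius_5 = 20, px0_6 = 224, py0_6 = 148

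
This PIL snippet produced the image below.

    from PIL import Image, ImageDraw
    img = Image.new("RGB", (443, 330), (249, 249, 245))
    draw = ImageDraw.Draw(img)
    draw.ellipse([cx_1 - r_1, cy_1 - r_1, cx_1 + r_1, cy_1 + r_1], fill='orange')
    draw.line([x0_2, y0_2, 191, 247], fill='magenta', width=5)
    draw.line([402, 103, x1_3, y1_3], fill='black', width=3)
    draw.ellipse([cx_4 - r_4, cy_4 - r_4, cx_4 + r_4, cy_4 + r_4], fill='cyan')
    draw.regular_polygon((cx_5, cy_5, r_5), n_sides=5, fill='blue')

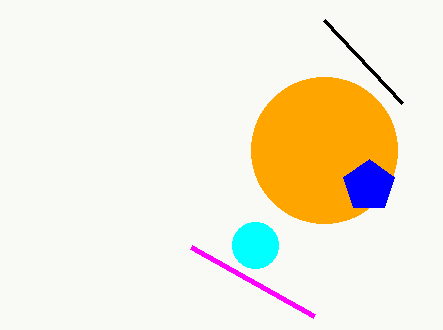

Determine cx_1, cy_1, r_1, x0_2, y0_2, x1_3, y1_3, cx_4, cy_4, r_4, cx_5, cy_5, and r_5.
cx_1 = 324; cy_1 = 150; r_1 = 73; x0_2 = 314; y0_2 = 316; x1_3 = 324; y1_3 = 20; cx_4 = 255; cy_4 = 245; r_4 = 23; cx_5 = 369; cy_5 = 186; r_5 = 27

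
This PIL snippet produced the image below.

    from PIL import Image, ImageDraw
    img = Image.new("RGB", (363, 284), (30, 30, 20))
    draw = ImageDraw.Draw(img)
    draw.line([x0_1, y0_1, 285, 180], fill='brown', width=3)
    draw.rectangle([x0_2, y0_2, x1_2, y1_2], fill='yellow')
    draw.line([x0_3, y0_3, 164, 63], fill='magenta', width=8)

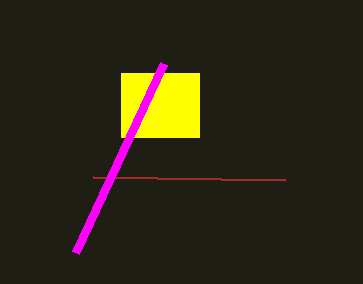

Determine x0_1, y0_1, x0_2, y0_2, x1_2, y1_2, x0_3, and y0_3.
x0_1 = 93
y0_1 = 177
x0_2 = 121
y0_2 = 73
x1_2 = 199
y1_2 = 137
x0_3 = 76
y0_3 = 252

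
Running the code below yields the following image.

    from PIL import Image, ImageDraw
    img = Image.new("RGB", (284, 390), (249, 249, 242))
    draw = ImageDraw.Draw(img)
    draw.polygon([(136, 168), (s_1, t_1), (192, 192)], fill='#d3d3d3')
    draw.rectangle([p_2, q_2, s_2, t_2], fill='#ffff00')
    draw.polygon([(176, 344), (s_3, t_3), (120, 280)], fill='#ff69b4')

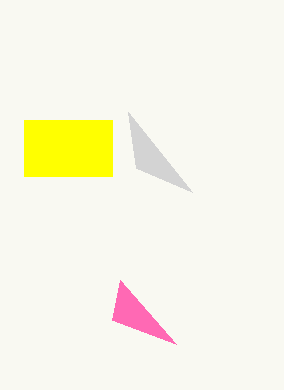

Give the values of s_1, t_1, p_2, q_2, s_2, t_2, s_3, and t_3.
s_1 = 128, t_1 = 112, p_2 = 24, q_2 = 120, s_2 = 112, t_2 = 176, s_3 = 112, t_3 = 320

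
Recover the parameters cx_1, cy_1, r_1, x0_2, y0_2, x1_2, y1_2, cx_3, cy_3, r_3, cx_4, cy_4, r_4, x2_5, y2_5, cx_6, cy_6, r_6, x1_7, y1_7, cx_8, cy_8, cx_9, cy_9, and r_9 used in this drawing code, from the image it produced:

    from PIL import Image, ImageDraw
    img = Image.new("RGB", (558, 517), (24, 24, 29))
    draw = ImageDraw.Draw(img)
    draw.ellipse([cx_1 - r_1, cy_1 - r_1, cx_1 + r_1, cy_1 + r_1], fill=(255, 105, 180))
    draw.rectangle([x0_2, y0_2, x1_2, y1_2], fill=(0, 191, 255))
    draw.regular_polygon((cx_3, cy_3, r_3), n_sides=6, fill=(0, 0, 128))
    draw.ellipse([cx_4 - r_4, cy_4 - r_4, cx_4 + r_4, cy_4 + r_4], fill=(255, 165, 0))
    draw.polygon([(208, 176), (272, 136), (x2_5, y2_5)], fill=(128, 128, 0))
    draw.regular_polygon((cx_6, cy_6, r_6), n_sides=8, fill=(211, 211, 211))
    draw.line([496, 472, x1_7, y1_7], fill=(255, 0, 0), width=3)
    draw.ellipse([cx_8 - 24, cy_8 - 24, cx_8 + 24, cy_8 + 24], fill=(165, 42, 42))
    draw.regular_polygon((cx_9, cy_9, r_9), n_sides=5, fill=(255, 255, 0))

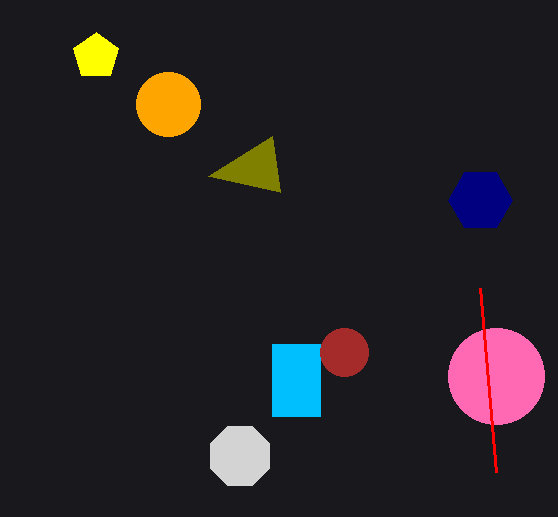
cx_1 = 496; cy_1 = 376; r_1 = 48; x0_2 = 272; y0_2 = 344; x1_2 = 320; y1_2 = 416; cx_3 = 480; cy_3 = 200; r_3 = 32; cx_4 = 168; cy_4 = 104; r_4 = 32; x2_5 = 280; y2_5 = 192; cx_6 = 240; cy_6 = 456; r_6 = 32; x1_7 = 480; y1_7 = 288; cx_8 = 344; cy_8 = 352; cx_9 = 96; cy_9 = 56; r_9 = 24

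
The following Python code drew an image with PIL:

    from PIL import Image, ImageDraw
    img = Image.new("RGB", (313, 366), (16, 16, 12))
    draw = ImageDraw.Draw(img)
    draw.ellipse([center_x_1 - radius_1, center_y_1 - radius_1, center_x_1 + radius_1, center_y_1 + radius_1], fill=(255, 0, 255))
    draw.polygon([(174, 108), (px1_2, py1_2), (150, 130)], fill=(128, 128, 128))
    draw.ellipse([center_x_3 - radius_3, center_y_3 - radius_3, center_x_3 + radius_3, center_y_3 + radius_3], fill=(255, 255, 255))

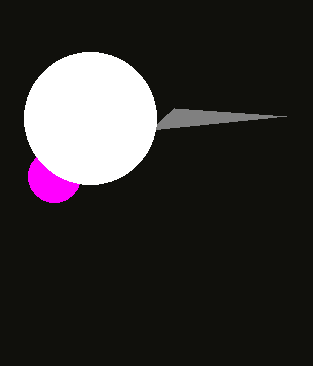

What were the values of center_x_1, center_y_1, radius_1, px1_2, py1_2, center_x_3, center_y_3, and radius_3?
center_x_1 = 54, center_y_1 = 176, radius_1 = 26, px1_2 = 286, py1_2 = 116, center_x_3 = 90, center_y_3 = 118, radius_3 = 66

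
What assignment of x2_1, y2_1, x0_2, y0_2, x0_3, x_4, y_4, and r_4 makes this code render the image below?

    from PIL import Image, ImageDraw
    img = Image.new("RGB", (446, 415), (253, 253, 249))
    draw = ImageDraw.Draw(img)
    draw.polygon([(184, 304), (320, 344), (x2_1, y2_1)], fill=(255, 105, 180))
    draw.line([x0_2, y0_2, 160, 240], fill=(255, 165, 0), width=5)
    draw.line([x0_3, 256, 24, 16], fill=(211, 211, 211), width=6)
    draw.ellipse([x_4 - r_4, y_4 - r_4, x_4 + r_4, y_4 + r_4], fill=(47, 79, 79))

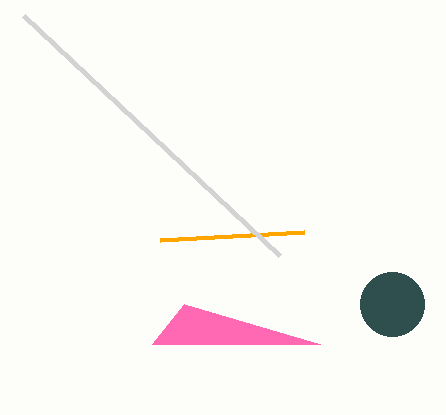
x2_1 = 152; y2_1 = 344; x0_2 = 304; y0_2 = 232; x0_3 = 280; x_4 = 392; y_4 = 304; r_4 = 32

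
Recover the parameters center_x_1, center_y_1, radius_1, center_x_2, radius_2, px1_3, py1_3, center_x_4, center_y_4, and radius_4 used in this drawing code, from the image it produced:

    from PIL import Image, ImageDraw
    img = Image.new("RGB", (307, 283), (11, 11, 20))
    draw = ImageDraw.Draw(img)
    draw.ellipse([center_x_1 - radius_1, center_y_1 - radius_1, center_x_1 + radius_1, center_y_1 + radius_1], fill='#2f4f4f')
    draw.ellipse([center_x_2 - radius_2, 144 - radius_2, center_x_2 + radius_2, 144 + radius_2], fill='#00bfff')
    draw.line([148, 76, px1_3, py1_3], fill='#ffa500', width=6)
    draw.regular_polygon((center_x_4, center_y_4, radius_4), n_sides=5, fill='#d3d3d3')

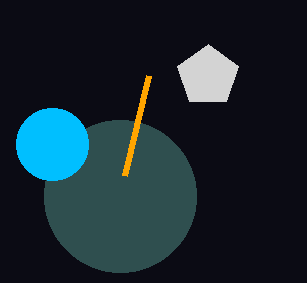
center_x_1 = 120
center_y_1 = 196
radius_1 = 76
center_x_2 = 52
radius_2 = 36
px1_3 = 124
py1_3 = 176
center_x_4 = 208
center_y_4 = 76
radius_4 = 32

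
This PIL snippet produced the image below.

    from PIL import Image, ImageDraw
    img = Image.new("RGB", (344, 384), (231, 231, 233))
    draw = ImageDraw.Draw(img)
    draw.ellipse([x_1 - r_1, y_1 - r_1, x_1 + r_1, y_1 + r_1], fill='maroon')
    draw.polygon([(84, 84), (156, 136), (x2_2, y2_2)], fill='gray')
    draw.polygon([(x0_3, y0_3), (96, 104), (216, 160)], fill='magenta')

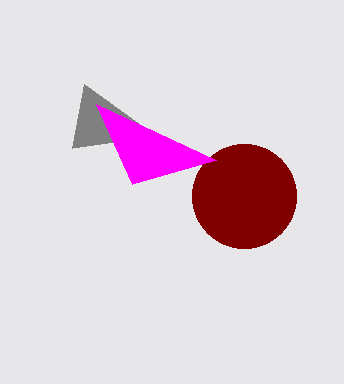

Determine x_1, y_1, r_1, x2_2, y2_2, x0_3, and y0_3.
x_1 = 244, y_1 = 196, r_1 = 52, x2_2 = 72, y2_2 = 148, x0_3 = 132, y0_3 = 184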